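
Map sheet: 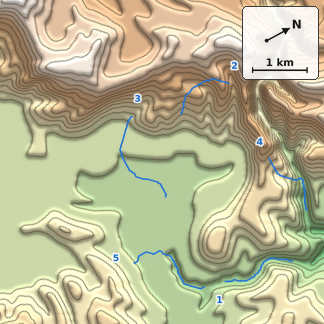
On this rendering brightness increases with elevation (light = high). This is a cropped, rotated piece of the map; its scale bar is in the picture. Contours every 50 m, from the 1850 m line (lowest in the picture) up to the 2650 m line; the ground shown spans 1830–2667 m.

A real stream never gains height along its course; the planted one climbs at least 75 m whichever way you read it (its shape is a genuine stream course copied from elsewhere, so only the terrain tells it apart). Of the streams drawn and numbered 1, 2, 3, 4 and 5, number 2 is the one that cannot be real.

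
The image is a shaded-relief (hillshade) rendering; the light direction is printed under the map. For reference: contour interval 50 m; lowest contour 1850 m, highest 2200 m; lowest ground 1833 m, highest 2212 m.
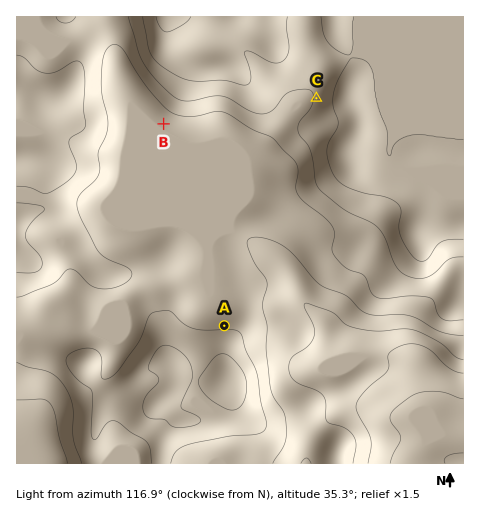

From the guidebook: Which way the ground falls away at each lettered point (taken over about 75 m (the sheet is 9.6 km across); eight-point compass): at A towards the N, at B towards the SW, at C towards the W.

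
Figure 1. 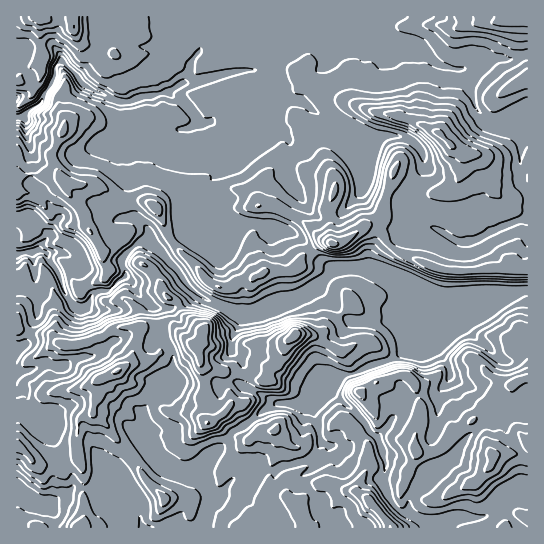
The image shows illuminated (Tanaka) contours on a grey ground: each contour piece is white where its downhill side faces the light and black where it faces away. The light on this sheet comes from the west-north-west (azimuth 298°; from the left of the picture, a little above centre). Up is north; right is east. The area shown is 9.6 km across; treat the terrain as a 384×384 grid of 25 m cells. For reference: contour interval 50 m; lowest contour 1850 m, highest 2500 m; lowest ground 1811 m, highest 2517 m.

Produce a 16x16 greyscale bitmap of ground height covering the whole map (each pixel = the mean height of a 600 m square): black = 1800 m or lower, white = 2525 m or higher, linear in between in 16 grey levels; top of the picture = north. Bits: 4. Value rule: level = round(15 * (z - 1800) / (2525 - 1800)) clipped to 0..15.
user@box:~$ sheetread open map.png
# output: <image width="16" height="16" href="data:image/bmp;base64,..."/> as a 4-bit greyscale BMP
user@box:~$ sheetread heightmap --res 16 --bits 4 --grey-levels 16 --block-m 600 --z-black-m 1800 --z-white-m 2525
<image width="16" height="16" href="data:image/bmp;base64,Qk32AAAAAAAAAHYAAAAoAAAAEAAAABAAAAABAAQAAAAAAIAAAAATCwAAEwsAABAAAAAAAAAAAAAAABEREQAiIiIAMzMzAERERABVVVUAZmZmAHd3dwCIiIgAmZmZAKqqqgC7u7sAzMzMAN3d3QDu7u4A////AGeImIqqvLu7iIiYiaq7vNuZmYmaqarL3Ym5m8qYq7vMecubu5ebubxom627yZdnmlZpm4eYdmZoQ1aGiHZ2Z3cjZmdoiIiZmkV2ZVZ5qpiIeHZ1Z2h5mpl3ZVVVZ2iLuEdlREVVaKuHNURERVZ3h3hTVVRFVVVVZ3dmVVVVVVeJ"/>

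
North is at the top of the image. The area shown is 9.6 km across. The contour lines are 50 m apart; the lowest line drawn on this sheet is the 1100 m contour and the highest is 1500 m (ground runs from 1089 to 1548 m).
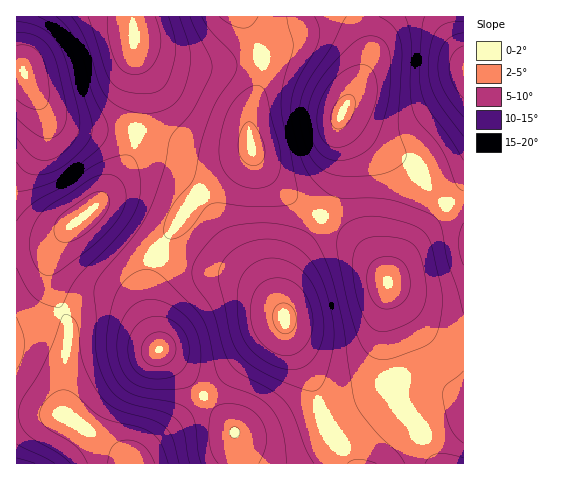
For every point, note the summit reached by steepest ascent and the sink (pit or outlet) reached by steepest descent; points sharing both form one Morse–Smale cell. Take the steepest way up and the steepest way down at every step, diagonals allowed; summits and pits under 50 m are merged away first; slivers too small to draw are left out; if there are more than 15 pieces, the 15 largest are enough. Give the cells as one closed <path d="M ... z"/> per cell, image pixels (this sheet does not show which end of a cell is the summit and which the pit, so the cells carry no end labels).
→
<path d="M322 217l-26 34-8 15-5 15-1 21 7 35 23 45 12 41 29 41 84 0-16-33-19-24-3-8-14-67 0-23 3-22-1-8-27-35z"/><path d="M363 16l-119 1 17 40 0 21-12 39 0 19 4 16 8 15 19 22 41 28 12-22 6-20 0-56 21-38 7-19 1-16z"/><path d="M341 115l-3 9 1 51-6 20-11 21 40 30 22 27 8 18 36 43 14 10 21 3 1-129-34-30-10-17-8-8-24-11-16-9-26-21z"/><path d="M463 16l-99 0 0 9 4 21-1 16-7 19-18 32 4 9 26 21 16 9 24 11 8 8 10 17 33 30z"/><path d="M243 16l-110 1 1 31 7 30-3 52 65 20 18 1 31-4-3-30 12-39 0-21-7-19z"/><path d="M104 298l-20 3-21 10 5 15-4 45 0 41 4 5 48 32 14 15 4 0 12-16 26-21 32-31-46-47-14-22-15-18-14-8z"/><path d="M252 149l-13 15-36 27-13 13-29 42-4 9 30 11 50 10 22 13 25 26-2-25 6-24 32-50-40-27-19-22z"/><path d="M132 16l-116 1 0 53 8 3 10 19 20 27 14 7 17 3 52 1 4-26 0-26-7-30z"/><path d="M22 71l-6 0 0 173 22 1 10-3 11-6 28-22 14-14 26-36 7-17 2-16-6-2-45 0-24-6-7-4-14-16z"/><path d="M157 254l-7 17-2 23 10 55 46 46 47-44 26-21 7-8 2-4-9-12-18-17-22-13-50-10z"/><path d="M285 320l-81 76 30 35 3 33 114 0-27-41-9-35-24-45z"/><path d="M139 130l-3 1-2 16-7 17-21 30-14 15 7 3 45 35 13 7 33-50 13-13 36-27 12-11 1-5-31 3-18-1z"/><path d="M389 284l-4 25 0 23 15 71 21 28 17 33 25 0 1-116-22-4-14-10-29-34z"/><path d="M95 210l-5 1-20 15-16 23-4 14 0 18 4 14 8 15 19-8 15-4 15 2 13 5 12 11 22 31-10-53 2-23 6-16z"/><path d="M62 311l-46 21 1 82 49 2-2-4 0-41 4-45z"/>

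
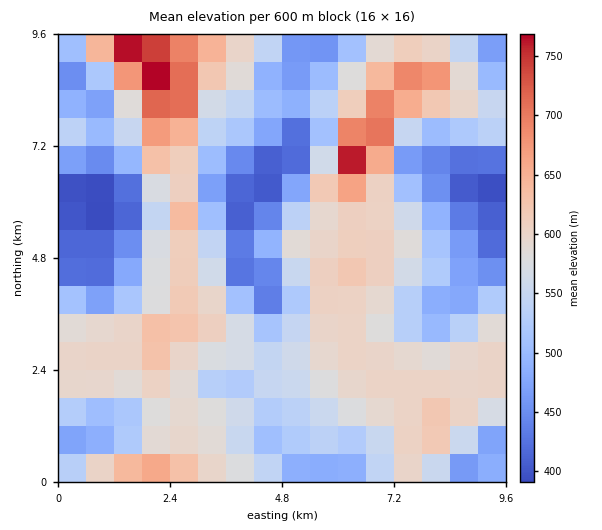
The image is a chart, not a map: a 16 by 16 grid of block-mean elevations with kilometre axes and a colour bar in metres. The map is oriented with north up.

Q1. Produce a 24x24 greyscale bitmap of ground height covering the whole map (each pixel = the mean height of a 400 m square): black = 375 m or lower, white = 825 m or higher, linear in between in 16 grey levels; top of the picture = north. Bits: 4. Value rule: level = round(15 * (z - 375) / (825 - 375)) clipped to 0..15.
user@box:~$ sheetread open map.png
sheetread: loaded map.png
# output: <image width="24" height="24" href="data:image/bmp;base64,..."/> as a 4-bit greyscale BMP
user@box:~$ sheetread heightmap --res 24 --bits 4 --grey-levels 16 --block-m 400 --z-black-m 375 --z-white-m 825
<image width="24" height="24" href="data:image/bmp;base64,Qk2WAQAAAAAAAHYAAAAoAAAAGAAAABgAAAABAAQAAAAAACABAAATCwAAEwsAABAAAAAAAAAAAAAAABEREQAiIiIAMzMzAERERABVVVUAZmZmAHd3dwCIiIgAmZmZAKqqqgC7u7sAzMzMAN3d3QDu7u4A////AFeaqph3dUM0R3dTNEVWeId2VVRVRnh0MzM0Z3d2VFVlVniHU0REZ3d2ZFZmd3iIdndmeHdmZmZnd4iIh3iHiHZVVmZ3iIh3eHeHiIdmZWd4iHd3eHiHiYh3ZmeIh3Zmd3d3iZiHVFeIdlQ0Z1VFZ4h2MkeId1QzVTITV4hjEkeIiGVDNBEjV4hSE2eIiHVTMhEjV4hSJXeIiHZDIRERN4hCJGd4iHZDIRERN5cxEleIiHUyERERN5UhETaJh1QhERESWYUyERWct0MhEUQ0apZDIRN82DIiImVFe6ZVQxJq2mQ0VVRGjLdWVDNou4dndkJHndhmRERnm6qIdTJZzcmHUzNXiryoZDSL3bqYZDJFeJmXU0e93LqIdTI0V4h2Qw=="/>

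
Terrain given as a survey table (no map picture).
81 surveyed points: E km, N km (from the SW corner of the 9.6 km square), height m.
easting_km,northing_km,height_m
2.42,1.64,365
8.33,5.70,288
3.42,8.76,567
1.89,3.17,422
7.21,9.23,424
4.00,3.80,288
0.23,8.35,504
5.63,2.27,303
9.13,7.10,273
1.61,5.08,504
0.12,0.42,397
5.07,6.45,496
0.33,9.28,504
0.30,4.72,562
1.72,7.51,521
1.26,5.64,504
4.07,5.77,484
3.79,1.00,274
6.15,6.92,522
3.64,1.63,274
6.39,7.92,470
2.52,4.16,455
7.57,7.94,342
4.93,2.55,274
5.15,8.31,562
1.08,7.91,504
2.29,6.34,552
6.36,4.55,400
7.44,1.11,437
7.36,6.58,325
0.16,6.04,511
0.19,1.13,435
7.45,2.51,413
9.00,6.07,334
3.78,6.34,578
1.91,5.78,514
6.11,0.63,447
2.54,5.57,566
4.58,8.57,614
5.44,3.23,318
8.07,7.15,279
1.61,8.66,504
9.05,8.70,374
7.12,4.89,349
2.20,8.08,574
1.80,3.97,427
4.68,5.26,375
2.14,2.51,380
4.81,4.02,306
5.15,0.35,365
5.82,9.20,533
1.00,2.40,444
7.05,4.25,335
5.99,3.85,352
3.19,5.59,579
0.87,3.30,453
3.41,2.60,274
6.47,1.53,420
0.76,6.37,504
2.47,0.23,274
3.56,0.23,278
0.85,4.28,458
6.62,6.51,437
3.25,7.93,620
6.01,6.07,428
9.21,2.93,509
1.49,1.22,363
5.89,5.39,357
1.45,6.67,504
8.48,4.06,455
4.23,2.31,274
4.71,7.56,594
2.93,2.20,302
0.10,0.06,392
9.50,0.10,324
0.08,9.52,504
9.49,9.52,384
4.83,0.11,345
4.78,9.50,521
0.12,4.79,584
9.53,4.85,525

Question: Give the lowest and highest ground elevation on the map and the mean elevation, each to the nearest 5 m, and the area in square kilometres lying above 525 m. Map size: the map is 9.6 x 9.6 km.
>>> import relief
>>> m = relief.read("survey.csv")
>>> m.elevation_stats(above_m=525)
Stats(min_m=270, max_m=625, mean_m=425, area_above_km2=16.1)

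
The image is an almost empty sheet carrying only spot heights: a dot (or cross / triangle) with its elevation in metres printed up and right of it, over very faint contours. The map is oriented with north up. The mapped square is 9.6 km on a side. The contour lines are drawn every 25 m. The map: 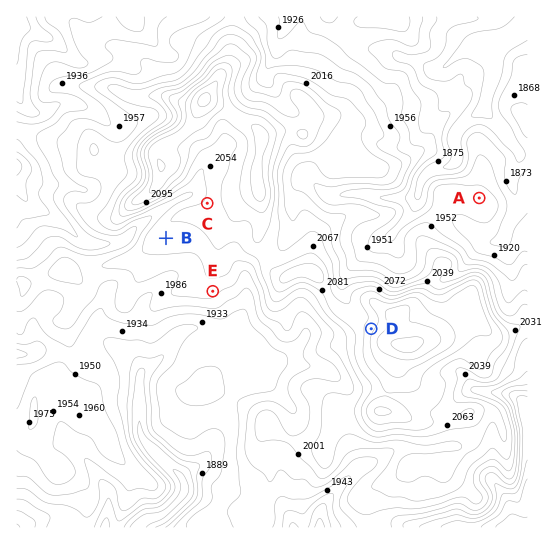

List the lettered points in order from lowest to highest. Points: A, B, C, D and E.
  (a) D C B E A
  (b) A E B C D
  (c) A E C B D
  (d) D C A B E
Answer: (b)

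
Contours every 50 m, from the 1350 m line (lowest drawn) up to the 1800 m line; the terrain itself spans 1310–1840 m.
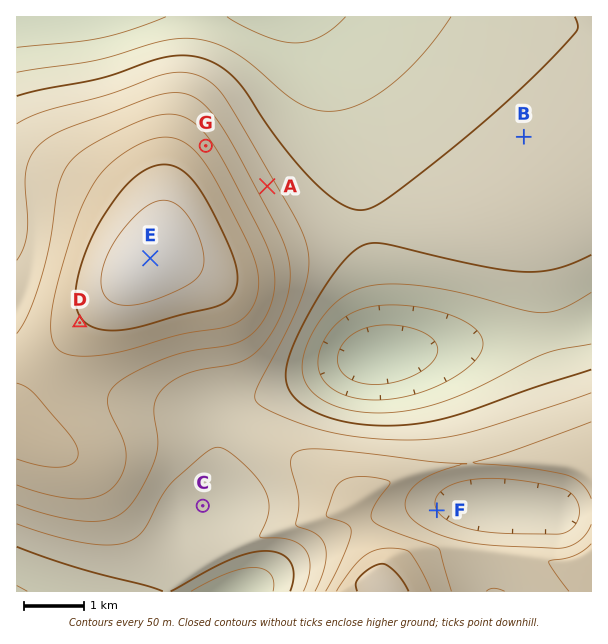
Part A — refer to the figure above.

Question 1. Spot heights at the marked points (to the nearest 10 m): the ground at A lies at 1570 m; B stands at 1520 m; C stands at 1510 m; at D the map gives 1740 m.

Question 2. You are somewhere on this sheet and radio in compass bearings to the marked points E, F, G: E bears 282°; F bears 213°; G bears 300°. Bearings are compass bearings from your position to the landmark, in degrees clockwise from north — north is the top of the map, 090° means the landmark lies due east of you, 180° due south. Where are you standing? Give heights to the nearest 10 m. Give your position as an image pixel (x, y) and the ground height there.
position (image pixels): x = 546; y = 342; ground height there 1440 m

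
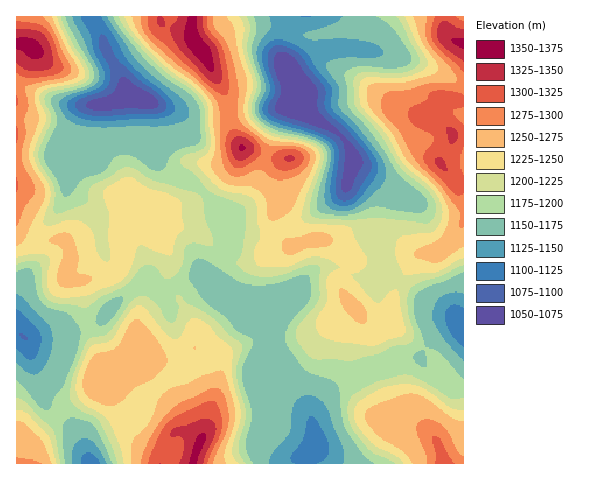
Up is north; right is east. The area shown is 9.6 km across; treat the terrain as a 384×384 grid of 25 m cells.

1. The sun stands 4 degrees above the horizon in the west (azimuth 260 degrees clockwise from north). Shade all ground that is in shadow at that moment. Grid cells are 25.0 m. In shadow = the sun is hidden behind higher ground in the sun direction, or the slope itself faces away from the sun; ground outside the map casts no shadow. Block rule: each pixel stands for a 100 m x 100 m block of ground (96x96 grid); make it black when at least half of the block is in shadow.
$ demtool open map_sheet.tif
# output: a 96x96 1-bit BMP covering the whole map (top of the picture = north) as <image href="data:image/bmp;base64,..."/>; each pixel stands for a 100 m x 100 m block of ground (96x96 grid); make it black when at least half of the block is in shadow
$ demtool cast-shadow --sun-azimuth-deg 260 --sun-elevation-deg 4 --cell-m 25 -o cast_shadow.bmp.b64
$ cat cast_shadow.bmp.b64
<image width="96" height="96" href="data:image/bmp;base64,Qk2+BAAAAAAAAD4AAAAoAAAAYAAAAGAAAAABAAEAAAAAAIAEAAATCwAAEwsAAAIAAAAAAAAA////AAAAAAAH/wAAAf/4AAAAAA8D/8AAAf//wAAAAA8H/+AAAf///AAAAA8H/+AAAP///4AAAA8H/+AAAP///8AAAB8H/8AAAH////AAAB8P/4AAAH////AAAB8f/4AAAH////AAAD4//wAAAD////AAADw//AAAAD////AAABg/8AAAAD////AAAB5/gAAAAB////AAAD9/AAAAAB///+AAAH9+AAAAAB///8AAAP9+AAAAAB///4AAAf98AAAAAA///wAAA//4AAAAAA///gAAA/zwAAAAAA///AAAB/HgAAAAAA//8AAAB8PAAAAAAA//4AAAAwfgAAAAAAf/wAAAAAfgAAAAAAf/wAAAAA/wAAAAAAf/gAAAAB/wAAAAAAf/AAAAAB/gAAAAAAf/AAAAAB/gAAAAgAf/AAAAAB+AAAABwA/+AAAAD58AAAADwB/+AAAAD/8AAAAH4H/4AAAAH/8AAAAP4H/4AAAAH/8AAAAP4P/4AAAAP/8AAEAfwf/wAAAMP/8AAOAfwf+AAAAcP/8AAPAfgf4AAAAcP/8AAHAeA/gAAAA8P/8AACAAA+AAAAB8P/4AAAAAB8AAAAD8P/gAAAAAB8AAAAH8H/AAAAOADwAAAAH4BwAAAAHgHgAAAAAAAAAAAAHwHgAAAAAAAAAAAAH4PwAAAAAAAAwAAAH4PwAAAAAAAA4AAADwPwAAAAAAAAQAAADwPwAAAAAgAAAAAADgPgAAAABwAAAAAADAPAAAAADwAAAAAADAOAAAAAHwAAAAAADAABAAAAHgAABgAADAADAAAAHgAAB8AAAAADAAAACAAAB/AAAAAAAAAAAAAAA/gAAAAAAAD4AAAAAfwAAAAAAAD/gAAAAP8AAAAEAAH/8AAAAP+AAAAMAAD/+AAAAP/AAAAAAAD//AAAAP/AAAAAAAD//gAACP/gAAAAAAB//wAAD//gAAIAAAB//wAAH//wA+AAAAB//4AAH//4B/AAAAB//8AAP//8B/AAAAB//8AAf//+B+AAAAD//8AAf//+A4AAAgD//+AAf//8AAAAB4D//+AAP//8AAAAB8H//+AAP//8AAAAB/H//+AAP//4AAAAB////+AAP//4AAAAB////8AAH//8AAAAD////4AAH///AAAAD////gAAP///wAAAH////gAAP///8AAAH///+AAAd////gAAH///8AAAd////8AAP///wAAAB////+AAP///AAAAD////+AAP///AAAAD////8AAP///AAAAD////4AAf///AAAAE////4AAf///AAAAAAA//wAA////AAAAAAB//gAB///+AAAAAAP//AAB///+AGAAAAf//gAD///+AAAAAA///gAD///+AAAAAB///gAD////gAAAAD///gAH////wAAAAD///gAH////4AAAAH///AAP////8AAAAH///AAP////4AAAAH//+AAf////wAAAAP//+AA/////wAAAAP//8AA/////wAAAYH//4AA/////gAAAcH//wAA/////gAAA8="/>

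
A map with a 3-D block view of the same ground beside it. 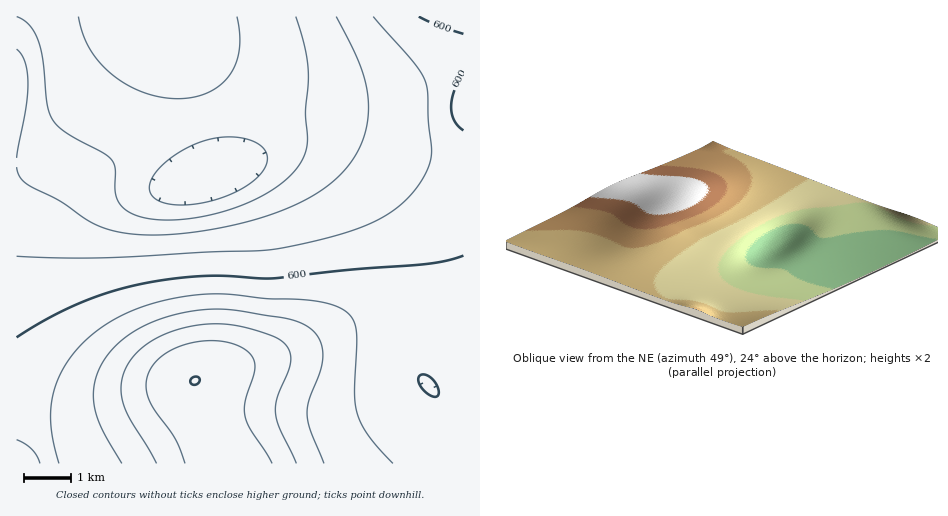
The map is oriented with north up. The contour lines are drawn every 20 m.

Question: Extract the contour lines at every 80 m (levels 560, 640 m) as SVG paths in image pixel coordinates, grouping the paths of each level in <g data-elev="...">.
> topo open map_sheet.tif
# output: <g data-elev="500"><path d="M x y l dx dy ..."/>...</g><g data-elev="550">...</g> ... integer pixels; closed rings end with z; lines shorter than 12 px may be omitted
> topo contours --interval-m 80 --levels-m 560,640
<g data-elev="560"><path d="M17 158l9-49 2-25-3-22-4-8-4-5"/><path d="M336 17l19 37 9 24 4 25-2 24-8 24-14 20-21 18-25 15-40 15-45 10-46 6-39-1-21-5-19-8-28-20-34-18-6-7-3-9"/></g><g data-elev="640"><path d="M324 463l-13-32-4-17 2-14 10-26 3-12 0-14-4-12-11-10-15-6-54-9-21-2-35 4-34 11-14 7-12 9-11 10-7 11-6 10-3 12-2 12 1 11 8 24 20 33"/></g>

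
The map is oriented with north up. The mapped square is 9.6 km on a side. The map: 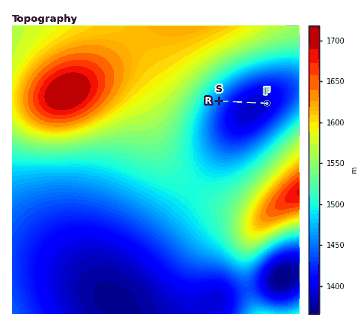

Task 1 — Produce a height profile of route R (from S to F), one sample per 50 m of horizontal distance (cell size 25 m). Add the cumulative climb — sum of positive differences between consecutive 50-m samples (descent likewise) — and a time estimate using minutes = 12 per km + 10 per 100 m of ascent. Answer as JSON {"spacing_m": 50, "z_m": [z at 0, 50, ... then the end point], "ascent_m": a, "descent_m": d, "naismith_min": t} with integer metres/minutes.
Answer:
{"spacing_m": 50, "z_m": [1448, 1444, 1440, 1436, 1432, 1428, 1424, 1421, 1417, 1414, 1411, 1408, 1405, 1403, 1400, 1398, 1396, 1395, 1393, 1392, 1391, 1390, 1389, 1389, 1389, 1389, 1389, 1389, 1390, 1391, 1392, 1393, 1395, 1395], "ascent_m": 6, "descent_m": 60, "naismith_min": 20}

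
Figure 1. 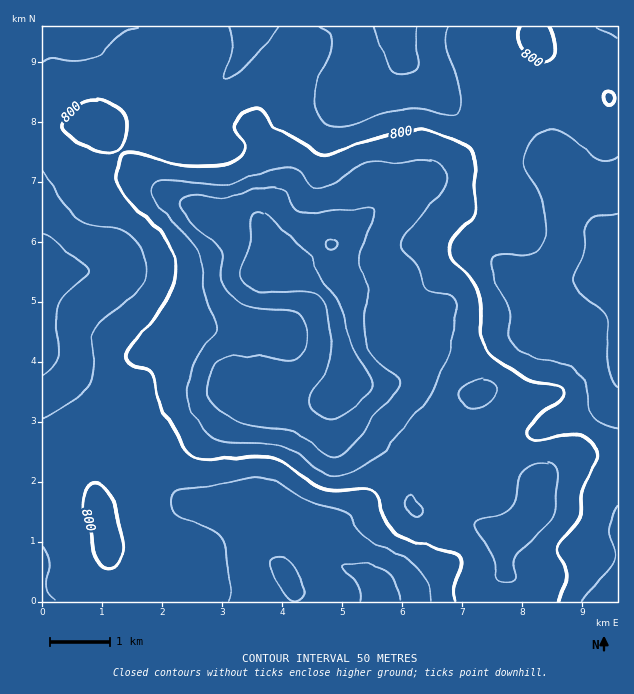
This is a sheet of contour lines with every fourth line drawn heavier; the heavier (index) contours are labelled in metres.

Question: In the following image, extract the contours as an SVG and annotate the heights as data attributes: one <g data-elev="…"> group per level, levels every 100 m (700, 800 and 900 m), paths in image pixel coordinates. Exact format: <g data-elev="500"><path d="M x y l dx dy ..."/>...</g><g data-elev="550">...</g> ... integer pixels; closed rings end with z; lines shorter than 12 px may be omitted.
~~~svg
<g data-elev="700"><path d="M360 601l0-7-2-8-5-8-9-10-1-3 1-1 24 0 9 2 8 4 10 12 5 19"/><path d="M617 387l-6-9-4-15-1-17 2-22-1-8-4-6-17-11-11-13-2-6 1-6 10-21 1-24 3-7 7-5 22-3"/><path d="M43 234l9 5 18 16 15 10 4 6-4 6-19 17-7 10-3 12 2 32 0 10-5 9-10 9"/><path d="M417 27l-1 10 2 23 0 7-5 5-12 2-7-2-5-6-15-39"/></g><g data-elev="800"><path d="M558 601l8-19 1-9-2-8-7-10-1-8 4-7 14-15 5-8 2-7 1-21 13-26 1-12-2-6-5-4-12-6-12 0-27 4-10-2-1-5 5-9 10-11 19-13 2-5-1-4-3-4-5-2-20-2-9-3-33-22-8-9-4-15-1-27-4-17-7-13-17-17-3-7 1-8 5-9 17-15 5-7-2-51-1-8-4-6-7-4-26-11-18-3-43 8-44 15-9 2-7-3-38-22-6-6-9-13-7-3-12 5-9 10 0 7 9 12 1 6-5 9-11 6-15 3-30-1-19-3-28-9-7-1-6 2-4 5-3 12 0 9 2 7 15 20 31 30 7 15 3 16-2 15-7 17-14 22-22 24-3 7 0 6 4 7 16 4 6 5 8 30 25 46 8 6 11 3 51-3 15 1 15 5 25 19 12 6 14 2 28-1 8 2 5 7 7 24 9 10 22 11 36 9 7 6 2 7-7 23 1 13"/><path d="M106 568l8-1 6-6 3-9-1-12-6-29-5-13-8-12-5-3-4 0-5 3-4 6 0 15 5 22 5 27 5 8z"/><path d="M99 151l14 0 8-3 5-13 1-14-5-9-10-7-12-4-12 0-8 3-6 5-10 12-2 6 4 6 12 9 11 6z"/><path d="M608 103l4 0 3-4-1-5-4-4-5 2-2 4 1 4z"/><path d="M520 27l-2 10 4 11 10 10 4 3 6 1 9-3 4-7-1-12-5-13"/></g><g data-elev="900"><path d="M331 457l5 0 5-2 12-10 10-12 12-19 19-20 5-9 0-4-2-5-17-12-8-9-5-10-3-12 0-20 6-24-10-19-1-9 3-13 13-32 0-6-4-2-6-1-63 6-8-5-10-17-4-3-6-1-17 2-30 9-31-2-12 2-4 3 0 3 4 10 11 12 21 18 5 6 1 6 0 23 3 9 5 8 9 7 11 4 34 3 11 2 8 7 4 12 0 11-2 8-4 6-6 3-8 1-22-3-26-1-12 1-8 4-7 8-4 10-1 11 3 9 8 9 20 14 12 4 31 3 12 3 12 7 18 15z"/></g>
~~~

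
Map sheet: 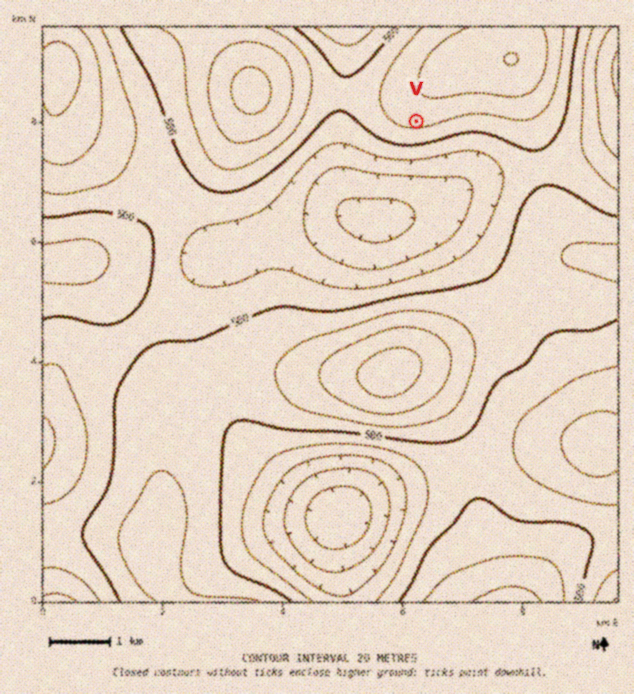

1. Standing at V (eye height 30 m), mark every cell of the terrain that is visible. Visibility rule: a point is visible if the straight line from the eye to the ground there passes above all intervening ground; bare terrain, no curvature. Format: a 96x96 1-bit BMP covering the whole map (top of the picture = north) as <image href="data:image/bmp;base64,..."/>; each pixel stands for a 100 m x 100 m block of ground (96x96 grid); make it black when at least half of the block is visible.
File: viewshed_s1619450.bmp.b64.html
<image width="96" height="96" href="data:image/bmp;base64,Qk2+BAAAAAAAAD4AAAAoAAAAYAAAAGAAAAABAAEAAAAAAIAEAAATCwAAEwsAAAIAAAAAAAAA////AAAAAAAAAAP8AAAAAAH/+AAAAAf4AAAAAAH//AAAAA/4AAAAAAD//AAAAA/wAAAAAAD//gAAAB/wAAAAAAB//gAAAB/wAAAAAAA//wAAAB/wAAAAAAA//wAAAD/wAAAAAAAf/4AAAD/wAAAAAAAf/8AAAH/wAAAAAAAP/+AAAP/wAAAAAAAP//8AAf/wAAAAAAAH//8AA//wAAAAAAAH//8AB//4AAAAAAAD//8AB//4AAAAAAAD//8AA//4AAAAAAAB//8AAf/4AAAAAAAA//8AAP/4AAAAAAAAf/8AAH/4AAAAAAAAP/8AAH/4AAAAAAAAAAEAAH/4AAAAAAAAAAAAAH/wAAAAAAAAAAAAAH/wAAAAAAAAAAAAAP/wAAAAAAAAAAAAAP/wAAAAAAAAAAAAAP/wAAAAAAAAAAAAAf/wAAAAAAAAAAAAAf/wAAAAAAAAAAAAAf/gAAAAAAAAAAAAAf/gAAAAAAAAAAAAAf/gAAAAAAAAAAAAAf/gAAAAAAAAAAAAAf/gAAAAAAAAAAAAAf/wAAAAAAAAAAAAA//wAAAAAAAAAAAAA//wAAAAAAAAAAAAD//4AAAAAAAAAAAAH//4AAAAAAAAAAAAP//8D///4AAAAAAAH////////wAAAAAAD/////////AAAAAAB/////////4HgAAAB///////////wAAAB///////////wAAAD///////////wAAAD///////////wAAAH///////////4AAAH///////////4AAAP///////////4AAAP///////////8AAAf///////////8AAA////////////+AAA/////////////AAD/////////////hwH//////////////8///////////////////////////////////////////////////////////////////////////////////////////////////////////////////////////////////////////////////////////////////////////////8AACAP//////////8AAAAD//////////8AAAAD//////////8AAAAB//////////8AAAAB//////////8AAAAB//////////AAAAAB/////////+AAAAAA/////////4AAAAAA/////////gAAAAAA////////+AAAAAAAf///////8AAAAAAAf///////8AAAAAAAP///////4AAAAAAAP///////4AAAAAAAH///////wAAAAAAAH///////wAAAAAAAH///////wAAAAAAAH///////gAAAAAAAH///////gAAAAAAAH///////gAAAAAAAH///////AAAAAAAAH//8f///AAAAAAAAD//4H//+AAAAAAAAD//wB//+AAAAAAAAD//gAP/8AAAAAAAAB//gAAD4AAAAAAAAB//AAAAAAAAAAAAAB//AAAAAAAAAAAAAA/+AAAAAAAAAAAAAA/+AAAAAAAA="/>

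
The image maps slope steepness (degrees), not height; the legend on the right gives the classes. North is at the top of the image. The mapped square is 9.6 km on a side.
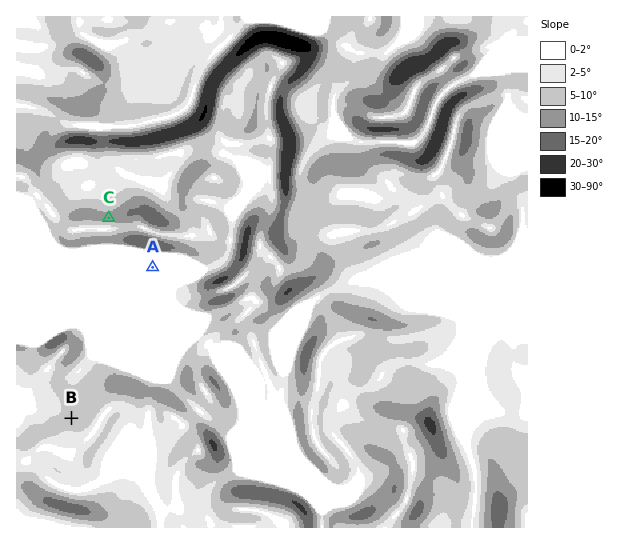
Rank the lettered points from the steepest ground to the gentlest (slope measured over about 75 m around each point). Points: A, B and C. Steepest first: C B A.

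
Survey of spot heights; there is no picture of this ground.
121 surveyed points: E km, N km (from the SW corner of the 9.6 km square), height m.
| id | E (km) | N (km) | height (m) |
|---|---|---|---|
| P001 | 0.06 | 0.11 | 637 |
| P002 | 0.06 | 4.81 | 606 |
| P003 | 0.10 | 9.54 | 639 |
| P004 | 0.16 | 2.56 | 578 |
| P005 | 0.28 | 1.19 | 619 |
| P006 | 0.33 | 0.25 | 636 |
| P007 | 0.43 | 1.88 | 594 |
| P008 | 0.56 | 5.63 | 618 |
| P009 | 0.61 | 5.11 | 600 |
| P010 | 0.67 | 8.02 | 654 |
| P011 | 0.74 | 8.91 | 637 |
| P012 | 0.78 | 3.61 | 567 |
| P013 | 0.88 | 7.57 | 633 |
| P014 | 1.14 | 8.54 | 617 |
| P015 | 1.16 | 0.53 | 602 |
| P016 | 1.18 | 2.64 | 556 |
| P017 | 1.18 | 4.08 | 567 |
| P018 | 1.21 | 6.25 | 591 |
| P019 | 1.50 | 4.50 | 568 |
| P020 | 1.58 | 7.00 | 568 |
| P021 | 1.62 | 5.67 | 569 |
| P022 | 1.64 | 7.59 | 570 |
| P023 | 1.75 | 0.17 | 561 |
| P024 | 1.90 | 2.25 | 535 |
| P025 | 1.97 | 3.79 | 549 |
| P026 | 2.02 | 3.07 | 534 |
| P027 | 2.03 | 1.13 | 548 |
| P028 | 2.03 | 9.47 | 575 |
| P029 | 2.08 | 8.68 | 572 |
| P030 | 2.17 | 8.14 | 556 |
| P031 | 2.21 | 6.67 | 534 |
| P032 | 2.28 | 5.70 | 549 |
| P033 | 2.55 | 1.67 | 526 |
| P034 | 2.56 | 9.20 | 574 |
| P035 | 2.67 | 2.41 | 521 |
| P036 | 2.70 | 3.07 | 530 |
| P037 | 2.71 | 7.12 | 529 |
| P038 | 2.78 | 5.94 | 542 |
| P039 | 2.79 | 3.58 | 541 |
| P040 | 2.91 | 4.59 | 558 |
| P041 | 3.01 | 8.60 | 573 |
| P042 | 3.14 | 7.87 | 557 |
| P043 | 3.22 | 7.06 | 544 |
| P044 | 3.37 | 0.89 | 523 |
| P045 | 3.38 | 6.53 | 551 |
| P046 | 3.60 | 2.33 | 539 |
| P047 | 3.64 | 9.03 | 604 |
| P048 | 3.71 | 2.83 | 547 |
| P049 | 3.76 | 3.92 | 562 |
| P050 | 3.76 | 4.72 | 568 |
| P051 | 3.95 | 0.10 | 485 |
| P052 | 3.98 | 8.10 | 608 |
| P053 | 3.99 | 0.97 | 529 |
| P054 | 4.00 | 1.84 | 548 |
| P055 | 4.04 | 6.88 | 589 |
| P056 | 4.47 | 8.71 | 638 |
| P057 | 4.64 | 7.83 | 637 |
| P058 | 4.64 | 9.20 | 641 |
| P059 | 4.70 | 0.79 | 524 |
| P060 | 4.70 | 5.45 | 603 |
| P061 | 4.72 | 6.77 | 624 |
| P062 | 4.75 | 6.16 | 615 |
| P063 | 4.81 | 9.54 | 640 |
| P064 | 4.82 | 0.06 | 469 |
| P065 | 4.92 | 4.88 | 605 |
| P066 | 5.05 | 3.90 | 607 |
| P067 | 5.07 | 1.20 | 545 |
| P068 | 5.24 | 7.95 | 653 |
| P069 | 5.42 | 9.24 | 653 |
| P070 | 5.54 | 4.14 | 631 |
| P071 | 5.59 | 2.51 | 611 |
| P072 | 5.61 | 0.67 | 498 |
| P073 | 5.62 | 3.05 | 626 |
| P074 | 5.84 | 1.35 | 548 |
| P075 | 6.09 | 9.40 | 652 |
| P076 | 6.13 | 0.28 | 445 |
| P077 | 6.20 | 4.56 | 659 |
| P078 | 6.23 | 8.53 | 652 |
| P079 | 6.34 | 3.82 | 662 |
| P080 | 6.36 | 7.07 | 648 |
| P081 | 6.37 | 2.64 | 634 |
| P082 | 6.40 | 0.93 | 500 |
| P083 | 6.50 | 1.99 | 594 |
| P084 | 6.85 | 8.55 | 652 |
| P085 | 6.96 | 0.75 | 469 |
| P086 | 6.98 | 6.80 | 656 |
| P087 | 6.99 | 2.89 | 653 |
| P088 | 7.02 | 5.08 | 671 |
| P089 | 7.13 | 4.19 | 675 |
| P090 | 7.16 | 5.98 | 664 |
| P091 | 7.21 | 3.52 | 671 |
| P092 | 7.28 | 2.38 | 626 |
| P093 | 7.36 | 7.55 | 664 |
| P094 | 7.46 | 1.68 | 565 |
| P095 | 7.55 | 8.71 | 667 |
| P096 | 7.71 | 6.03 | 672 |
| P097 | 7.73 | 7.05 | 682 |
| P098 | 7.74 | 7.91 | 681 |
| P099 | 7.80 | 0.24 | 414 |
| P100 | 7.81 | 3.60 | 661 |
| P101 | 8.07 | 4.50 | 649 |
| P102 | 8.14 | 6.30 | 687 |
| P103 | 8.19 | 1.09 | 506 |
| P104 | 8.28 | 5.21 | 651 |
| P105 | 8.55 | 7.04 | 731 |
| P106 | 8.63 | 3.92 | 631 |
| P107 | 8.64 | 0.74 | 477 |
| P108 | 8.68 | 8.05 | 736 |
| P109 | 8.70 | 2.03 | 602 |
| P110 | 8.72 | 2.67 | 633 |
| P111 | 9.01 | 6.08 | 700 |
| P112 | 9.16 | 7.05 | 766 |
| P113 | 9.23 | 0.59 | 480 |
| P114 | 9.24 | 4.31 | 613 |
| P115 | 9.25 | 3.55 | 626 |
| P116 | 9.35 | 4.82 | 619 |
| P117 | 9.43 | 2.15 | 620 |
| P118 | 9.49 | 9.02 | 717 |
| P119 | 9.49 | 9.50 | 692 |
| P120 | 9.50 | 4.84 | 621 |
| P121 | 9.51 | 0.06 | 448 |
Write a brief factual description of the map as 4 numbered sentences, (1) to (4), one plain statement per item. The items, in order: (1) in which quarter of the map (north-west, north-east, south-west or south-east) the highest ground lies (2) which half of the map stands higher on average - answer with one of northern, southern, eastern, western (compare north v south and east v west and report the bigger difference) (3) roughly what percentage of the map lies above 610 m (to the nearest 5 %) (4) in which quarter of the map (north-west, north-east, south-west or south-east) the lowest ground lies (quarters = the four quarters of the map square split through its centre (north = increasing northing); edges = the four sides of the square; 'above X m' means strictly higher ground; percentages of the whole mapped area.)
(1) The highest ground is in the north-east quarter.
(2) On average the northern half of the map is the higher ground.
(3) Ground above 610 m makes up about 45 % of the sheet.
(4) The lowest ground is in the south-east quarter.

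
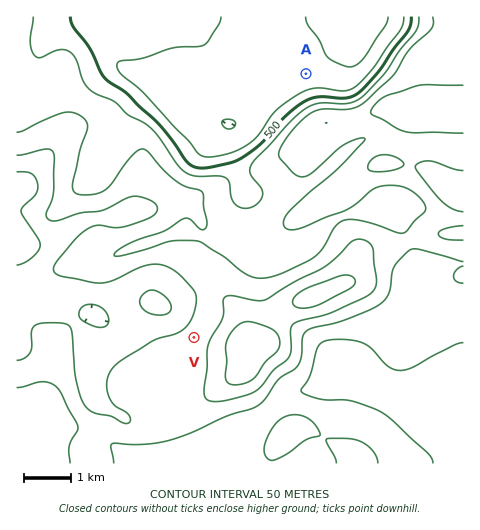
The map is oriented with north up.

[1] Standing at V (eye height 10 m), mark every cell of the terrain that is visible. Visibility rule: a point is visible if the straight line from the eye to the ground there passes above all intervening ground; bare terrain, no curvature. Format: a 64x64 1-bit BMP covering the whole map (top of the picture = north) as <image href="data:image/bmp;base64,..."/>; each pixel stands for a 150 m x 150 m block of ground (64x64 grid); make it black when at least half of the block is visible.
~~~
<image width="64" height="64" href="data:image/bmp;base64,Qk0+AgAAAAAAAD4AAAAoAAAAQAAAAEAAAAABAAEAAAAAAAACAAATCwAAEwsAAAIAAAAAAAAA////AAAAAAAAAAAAAAAAAAAAAAAAAAAAAAAAAAAAAAAAAAAAAAAAAAAAAAAAAAAAAAB4AAAAAAAAAf4AAAAAAAAD/wAAAAAAAA//gAAAAAAAH//AAAAAAAAf/+AAAAAAAB//+AAAAAAAH//8AAAAAAAf//4AAAAAAB///gAAAAAAH//8AAAAAAAf//4AAAAAAAB//wAAAAAAAD//AAAAAAAAB/8AAAAAAAAH/wAAAAAAAAH+AAAAAAAAAD4AAAAAAAAAPAAAAAAAAAAAAAAAAAAAAAAAAAAAAAAAAAAAAAAAAAAAAAAAAAAAAAAAAAAAAAAAAAAAAAAAAAAAAAAAAAAAAAAAAAAAAAAAAAAAAAAAAAAAAAAAAAAAAAAAAAAAAAAAAAAAAAAAAAAAAAAAAAAAAAAAAAAAAAAAAAAAAAAAAAAAAAAAAAAAAAAAAAAAAAAAAAAAAAAAAAAAAAAAAAAAAAAAAAAAAAAAAAAAAAAAAAAAAAAAAAAAAAAAAAAAAAAAAAAAAAAAAAAAAAAAAAAAAAAAAAAAAAAAAAAAAAAAAAAAAAAAAAAAAAAAAAAAAAAAAAAAAAAAAAAAAAAAAAAAAAAAAAAAAAAAAAAAAAAAAAAAAAAAAAAAAAAAAAAAAAAAAAAAAAAAAAAAAAAAAAAAAAAAAAAAAAAAAAAAAAAAAAAAAAAAAA=="/>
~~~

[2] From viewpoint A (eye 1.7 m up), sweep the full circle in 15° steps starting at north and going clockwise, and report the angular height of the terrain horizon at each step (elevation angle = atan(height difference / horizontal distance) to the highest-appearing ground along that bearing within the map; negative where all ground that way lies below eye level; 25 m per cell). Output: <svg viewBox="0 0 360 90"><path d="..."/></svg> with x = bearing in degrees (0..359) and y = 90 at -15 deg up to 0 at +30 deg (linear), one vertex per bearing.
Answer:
<svg viewBox="0 0 360 90"><path d="M0 61l15 1 15 0 15-1 15-3 15-7 15-2 15-4 15-2 15-3 15-4 15-2 15 3 15 7 15 9 15 1 15 0 15 1 15 2 15 1 15 0 15 1 15 0 15 2"/></svg>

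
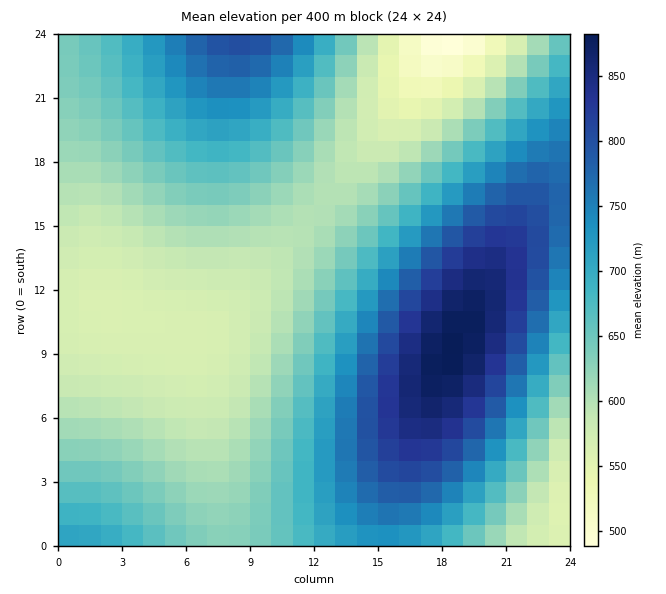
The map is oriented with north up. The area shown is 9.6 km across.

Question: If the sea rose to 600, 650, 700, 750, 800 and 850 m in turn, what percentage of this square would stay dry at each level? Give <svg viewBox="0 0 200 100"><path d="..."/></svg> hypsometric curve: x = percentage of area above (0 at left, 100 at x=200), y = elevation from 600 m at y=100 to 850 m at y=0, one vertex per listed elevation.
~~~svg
<svg viewBox="0 0 200 100"><path d="M146 100l-48-20-30-20-24-20-21-20-15-20"/></svg>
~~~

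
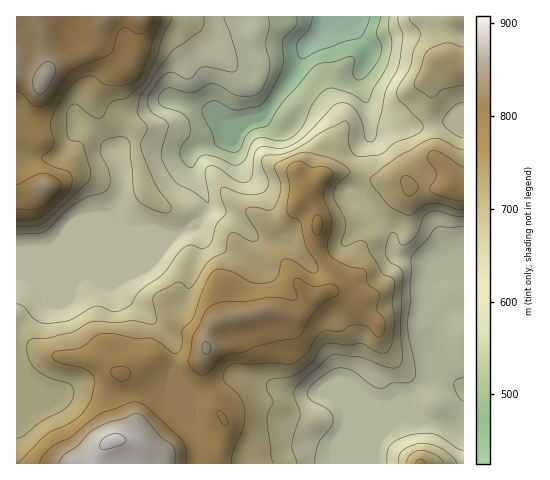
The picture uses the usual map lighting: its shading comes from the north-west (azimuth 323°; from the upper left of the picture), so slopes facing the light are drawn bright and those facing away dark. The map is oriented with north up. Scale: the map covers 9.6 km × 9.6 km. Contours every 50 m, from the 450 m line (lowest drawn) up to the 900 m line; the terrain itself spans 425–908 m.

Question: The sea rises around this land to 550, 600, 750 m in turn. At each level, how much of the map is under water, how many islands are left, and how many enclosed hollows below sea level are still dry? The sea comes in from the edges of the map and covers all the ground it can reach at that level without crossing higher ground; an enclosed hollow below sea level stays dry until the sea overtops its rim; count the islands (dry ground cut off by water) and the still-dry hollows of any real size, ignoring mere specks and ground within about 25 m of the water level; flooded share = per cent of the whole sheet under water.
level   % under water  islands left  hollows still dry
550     8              0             0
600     22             0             0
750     73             0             0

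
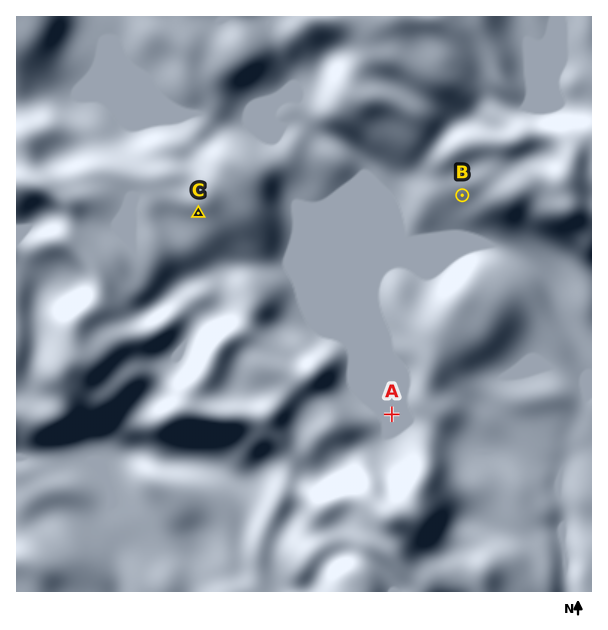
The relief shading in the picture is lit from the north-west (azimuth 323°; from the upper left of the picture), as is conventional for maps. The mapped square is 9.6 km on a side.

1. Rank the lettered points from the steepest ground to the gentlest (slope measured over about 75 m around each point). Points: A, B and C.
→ B C A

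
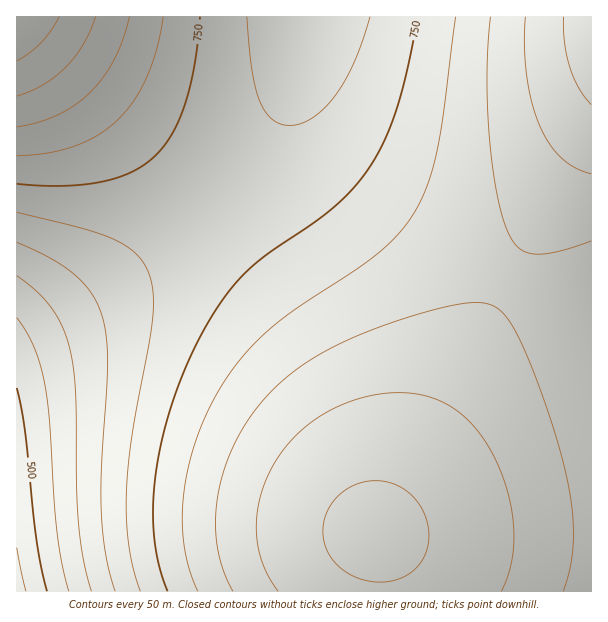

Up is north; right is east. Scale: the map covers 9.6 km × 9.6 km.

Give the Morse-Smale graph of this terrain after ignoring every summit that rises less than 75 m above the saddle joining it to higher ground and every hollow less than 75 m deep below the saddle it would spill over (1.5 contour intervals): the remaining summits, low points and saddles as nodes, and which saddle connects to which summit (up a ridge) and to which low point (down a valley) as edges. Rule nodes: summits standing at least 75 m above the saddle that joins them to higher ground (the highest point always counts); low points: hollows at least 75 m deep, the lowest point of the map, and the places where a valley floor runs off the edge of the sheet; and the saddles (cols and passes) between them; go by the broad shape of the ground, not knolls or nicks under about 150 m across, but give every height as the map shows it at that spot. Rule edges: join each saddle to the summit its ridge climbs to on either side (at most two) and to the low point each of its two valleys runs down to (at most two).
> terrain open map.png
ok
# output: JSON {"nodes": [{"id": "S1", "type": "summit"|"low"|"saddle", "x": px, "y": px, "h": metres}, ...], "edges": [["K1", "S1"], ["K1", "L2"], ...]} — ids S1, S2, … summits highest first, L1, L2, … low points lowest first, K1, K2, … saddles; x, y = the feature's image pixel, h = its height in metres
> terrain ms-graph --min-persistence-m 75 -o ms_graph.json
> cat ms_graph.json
{"nodes": [
{"id": "S1", "type": "summit", "x": 17, "y": 17, "h": 997},
{"id": "S2", "type": "summit", "x": 591, "y": 21, "h": 981},
{"id": "S3", "type": "summit", "x": 374, "y": 534, "h": 961},
{"id": "L1", "type": "low", "x": 17, "y": 591, "h": 428},
{"id": "K1", "type": "saddle", "x": 509, "y": 278, "h": 847},
{"id": "K2", "type": "saddle", "x": 206, "y": 207, "h": 723}],
"edges": [["K1", "S2"], ["K1", "S3"], ["K1", "L1"], ["K2", "S1"], ["K2", "S3"], ["K2", "L1"]]}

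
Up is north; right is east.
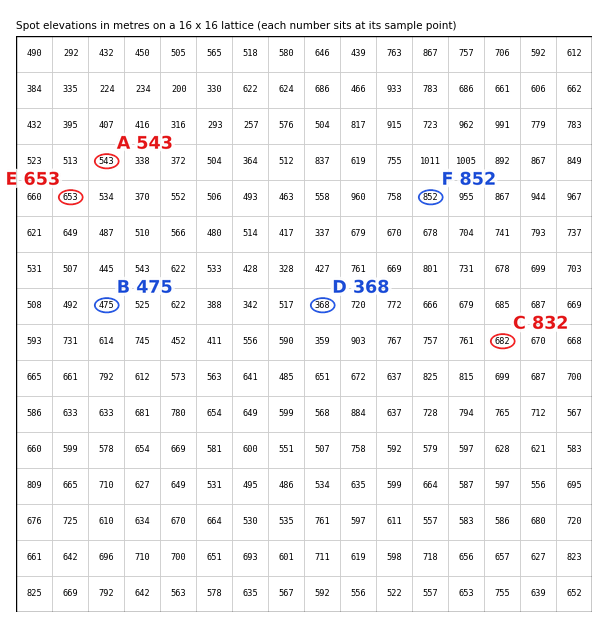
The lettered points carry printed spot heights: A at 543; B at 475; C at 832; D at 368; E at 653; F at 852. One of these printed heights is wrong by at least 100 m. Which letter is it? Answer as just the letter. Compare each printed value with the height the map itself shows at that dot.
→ C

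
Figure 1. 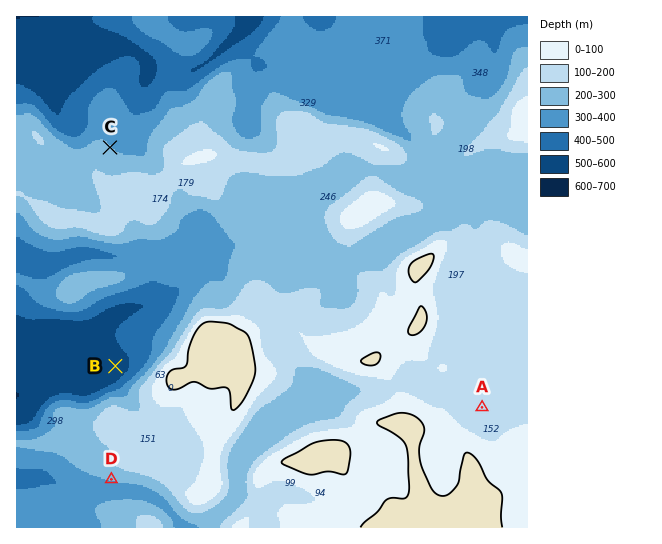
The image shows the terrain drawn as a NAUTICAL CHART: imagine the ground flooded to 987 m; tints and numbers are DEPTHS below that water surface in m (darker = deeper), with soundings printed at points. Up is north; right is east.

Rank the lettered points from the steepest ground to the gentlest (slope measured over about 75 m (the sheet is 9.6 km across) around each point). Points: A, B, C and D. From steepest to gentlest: D C B A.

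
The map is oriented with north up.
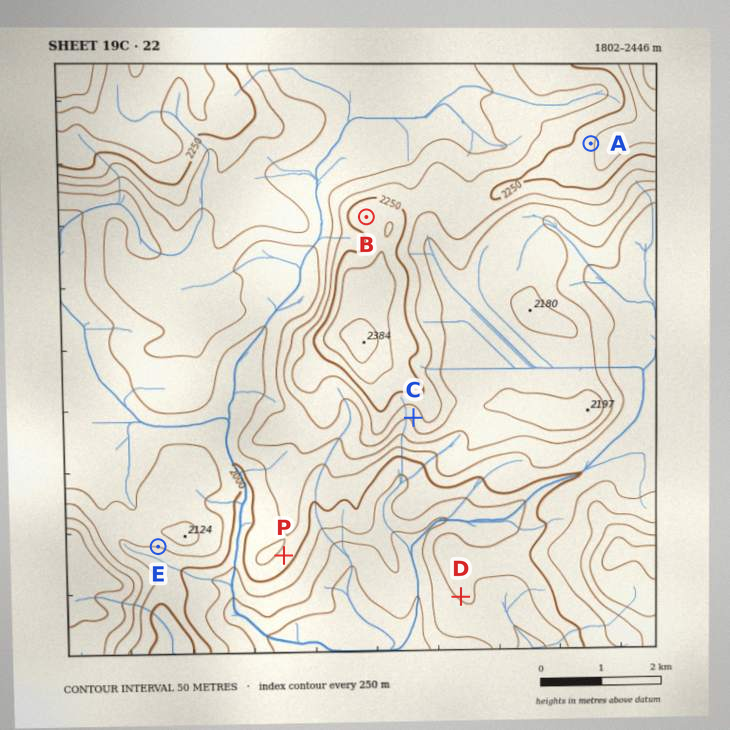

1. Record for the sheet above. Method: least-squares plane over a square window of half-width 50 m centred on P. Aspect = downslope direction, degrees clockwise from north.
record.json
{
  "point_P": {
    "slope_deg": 11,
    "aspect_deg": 134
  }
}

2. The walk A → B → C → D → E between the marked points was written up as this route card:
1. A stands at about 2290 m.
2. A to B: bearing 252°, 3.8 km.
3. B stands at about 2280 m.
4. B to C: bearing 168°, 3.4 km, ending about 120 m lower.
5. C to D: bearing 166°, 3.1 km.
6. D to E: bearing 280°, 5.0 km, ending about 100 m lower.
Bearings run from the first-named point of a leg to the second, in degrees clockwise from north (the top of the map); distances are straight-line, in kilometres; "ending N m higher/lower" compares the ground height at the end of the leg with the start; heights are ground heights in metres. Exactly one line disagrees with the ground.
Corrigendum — Line 6: it should read "ending about 100 m higher".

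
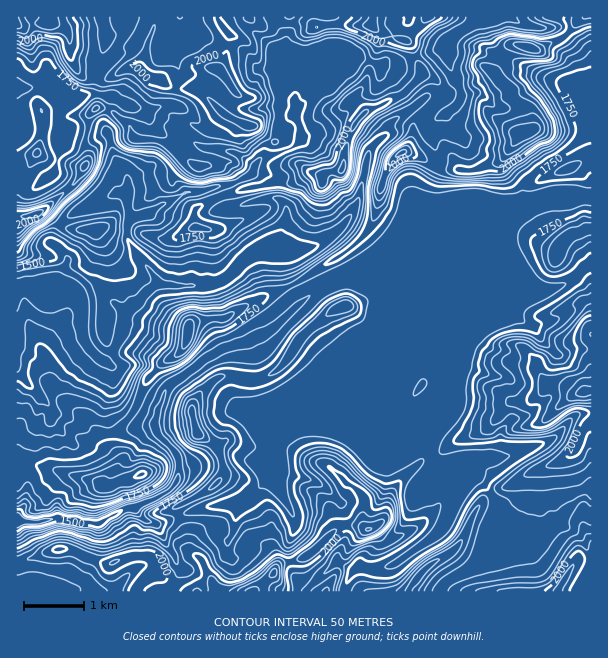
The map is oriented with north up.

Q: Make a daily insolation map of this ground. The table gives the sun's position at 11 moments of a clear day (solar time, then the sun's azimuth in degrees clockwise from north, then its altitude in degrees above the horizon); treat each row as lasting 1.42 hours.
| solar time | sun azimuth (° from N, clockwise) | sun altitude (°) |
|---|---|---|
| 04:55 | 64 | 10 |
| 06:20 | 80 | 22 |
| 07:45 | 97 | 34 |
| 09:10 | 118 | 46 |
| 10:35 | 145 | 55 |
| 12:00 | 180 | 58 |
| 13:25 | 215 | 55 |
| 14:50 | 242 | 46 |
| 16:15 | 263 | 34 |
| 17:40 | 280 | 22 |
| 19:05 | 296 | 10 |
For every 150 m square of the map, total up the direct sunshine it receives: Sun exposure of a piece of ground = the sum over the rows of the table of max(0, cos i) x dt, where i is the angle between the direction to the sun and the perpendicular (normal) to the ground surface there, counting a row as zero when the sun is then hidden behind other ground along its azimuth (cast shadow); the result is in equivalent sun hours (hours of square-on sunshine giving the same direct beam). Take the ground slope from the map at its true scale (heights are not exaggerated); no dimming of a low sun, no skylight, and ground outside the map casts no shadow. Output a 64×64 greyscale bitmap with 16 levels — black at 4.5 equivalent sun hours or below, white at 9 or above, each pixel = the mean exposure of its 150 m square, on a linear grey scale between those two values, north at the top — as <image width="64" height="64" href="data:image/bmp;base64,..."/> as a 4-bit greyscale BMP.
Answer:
<image width="64" height="64" href="data:image/bmp;base64,Qk12CAAAAAAAAHYAAAAoAAAAQAAAAEAAAAABAAQAAAAAAAAIAAATCwAAEwsAABAAAAAAAAAAAAAAABEREQAiIiIAMzMzAERERABVVVUAZmZmAHd3dwCIiIgAmZmZAKqqqgC7u7sAzMzMAN3d3QDu7u4A////AO7u7u7u7a3u7cvOyEW93b3Hu5ephnzt3KqqmImYeN7d/u7u7u7uuu7sqrx0ICnrvOtrtod0Jc3tyYmpmZhmnu3u7u7u7u7rzcm92mmnQ3q87sfLvdtiTN7uy7zMzKl87c7u7u7qne7uyN7ZqtymJa3d28zO7tcAju7tzd3dy4ndVpze2FQjaKhL3JjM7uyTE527rL3d3ZECzu3d3d7cp5s0MTMRI0VVVFu7q8yt7ckjSNu8qt3d2lA83d3u7u3JiyEAAAARV4lTmrvN7pvMylZ5vc3bvKzdt1nd3e7t3cq7UyAAA2QTYziru83curzJaaq7zKnLpI3bqN7d7u7u3dzKmpmqmoEAmt7amZq6vLeMusy6uYmXWd25vt3u7u7s3brcm7zLiYYACN3czMqah87czMzbWJmL3tp93e7u7+7NzO7d7dypiJQACNze7bl73tyc7tpmms7u7Zit7v7u7u7t7u7e7u27qpEAXO7u2r3cqL3uc1e93u7u2azv////7u7u7u283N3MuDV2zu3MzMu97tgzer7u7u7uuIzu7u7u7u7bl3e7eJq4W8q8mc3L3e7thFjNvO3d3u7bhp3u7u7tzKqqqYy0M1SO7dqs7tzcy6dFne7c3d3d3d3IVHvu7szMvMzMupdVJs3d7O7u7tlkM1ne7u7d3u7u7d2nVY3u3cvM3t26eHJcy73O3d3e25dnre7u7u3d7u3e3d2nWe7d3L3d3cy6ds3MyYms3e3dzM3u7u7u7dy83tzMuquGzt3czN3czex6zM2Yl6ze7u7e7u7u7u7t3cvN7crNy7aO3czN3cu73qmrzau6zd7u7u7u7u7u7u7u26zO3dvOu4rMu+7cuXeu2IqbvN3u7u7u7u7u7u7u7u7tvN7u7szbrMq93bmHZ43tiXe97u7u7t7u7u7u7u7u7u3c3dze7c3Nqu7biId4i+7GVK7u7u7u7d3u7u7u7e7u3N3cu7zu272t7dqYiZmI3ux1Se7u7u7u7d3u7u7u3u3dyom93czMq83dy6qqqoVdzNlTWZmKzu7u3d7u7u7t7c3M3u7eyGaL3d3My8zNzLvcvKZompec7u7u3u7u7u7u3czd7dy3eszN3czd3d3bh3rb3Jm8uqne7u7t7u7u7u7u26q96TfcvN3d3d3uuqqXedzN7LzMqJ7u7u3d7u7u7u7rm8tyTe7u3d3d3d7KuqvLzc3d7u25eu7u7u3d3e7u7u2lIia6ms7d3N3d3dzMy6qs3tze7uyWru7u7d3e7u7u7typrcmHi93N3u3N3dyph1aLvd7u7spp7t3t3e7u7u7u7t3e7tpm3M3e7d3e7LqEABI1re7u7aeM7M3u7u7u7u7u7tuqzsnM7u7d3u7uqHUhIjJIzu7u6mNFre7u7u7u7u7u3cqJu83u7d3O7u7ZiHZ3dUWKzu7tyXnN7u7u7u7u3d3u7cmK7t3d3d7u7u3e7u7rh3h3ne7t3e7u7u7u7u7d3e7u7are7t3d7u7cve7u7u64iHZEnu7t3u7u7u7u7u3e7u3e26vN3bzu7cnN7u7u7ty6qoYkvu7t7u7u7u7u7t7u3u7u3LqczN7tq83e3u7u3czMy5MX3u7t7u7u7u7u7u7d7u7MqbrM3uuMze7d7e3t3d3d3HNc7u7e7u7u7u7u7sve7sq7qr3u7Ivcze3e7d3d3d7u2Fbe7u3d3d7e7u3cua7u6oq4aJzbdWZ4rdzL3d3t3e7shp7u7t3d3d3u7d3Keb3sqcpjI3qpeKu7qYm93d3N7uynbO3d3d3d3d3d3dyniCFKrKmHiL3bd83uzLqry8zu7Khp7Mzd3d3d3d3MzMuIdBK6u8qZu93ZZnzu7cl6zMu8qEfau83d3d3e7t3Mzczcplu7zMu7ze3Jl2ity6q7y6q1Rcqrze7t3d3u7u3d7u7cl8u7zLvN7cqKqpVZvN7d25Ugiqu9zKmZvN7c3d7u3u28zbq8us3dzNy83Kvd3cvNxiBcq6vd3MzMzeuL3u7e7suauaqs3cze7t7MubvKQjfHIDuZrczJm97LzcZ73t3synaYqrzMrey6qa3cpzIjablBFbzMvbmrzey73ZecyKvey4ibqrze3N3dzd3eyYmnq7YABpvMq8y7zsur3Jnsze7dtovczM7O7u7tzLu8u6mdzKQlvMzM3d3e7MzNy+3d3d3Ku9zN7e7e7u7byqzd3J3N66ndzM3e7cu8y6u77u3e7tvMmc3dy97u2WnLzM7uudzcl73M3M3tuqqImqzd7MyovKes3bq97uy7qb3dvN3rrMzbi93LvLvN23aKvcypvdlEnO7u7u7u3u7d3N3bhq6njN3Kvdu5ru7HZ6vdu6ze7d3d7u7d7t3u2Imt3e3ISduYrd3cq9ze7qVZvd3u7d3M3d3d7uzd7u6pm73d7d2lrMy67ep7ze7Zd5zd3e7L3N3avd7Zrc3u7KupvM3d3cqc3dzNtp3N7bvN3u7t7qvM7O2YrLu83MzLze3MzN3d3Jrd7cmHqbzN3My7zu7dq53t3cu63e3cuq3d67zd3d3cvu3uyKuol83ey7ze7sy7rO3dvO3u7u7d3u7bzd7t3MzN3M3d3Lqrmu7Jnd7uvLrN3NzMze7u7t3u7L7u3cvMy7zd3d3tyDJDMQAFzt3d3e3N3N7c3u7u3u287u7t3czM3ty87c3cqHQQJXeN3Mzd3LvM3u3e7t3u7N7t7cu7zbqs3u3OzN7d3M3t3d3u"/>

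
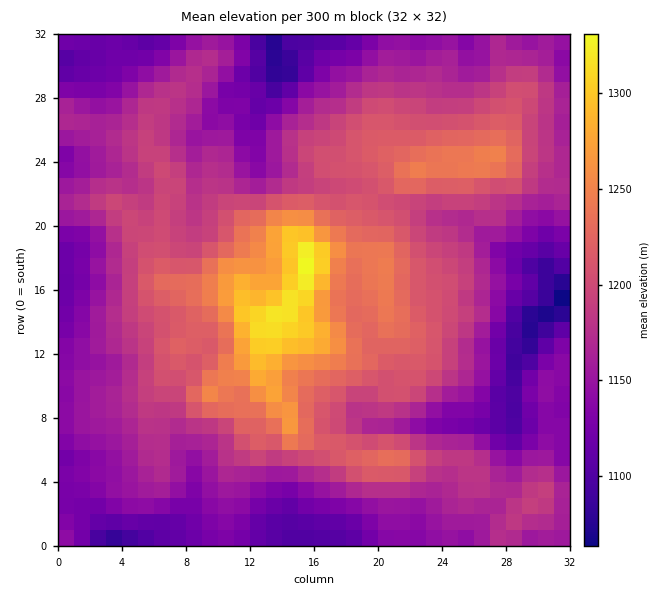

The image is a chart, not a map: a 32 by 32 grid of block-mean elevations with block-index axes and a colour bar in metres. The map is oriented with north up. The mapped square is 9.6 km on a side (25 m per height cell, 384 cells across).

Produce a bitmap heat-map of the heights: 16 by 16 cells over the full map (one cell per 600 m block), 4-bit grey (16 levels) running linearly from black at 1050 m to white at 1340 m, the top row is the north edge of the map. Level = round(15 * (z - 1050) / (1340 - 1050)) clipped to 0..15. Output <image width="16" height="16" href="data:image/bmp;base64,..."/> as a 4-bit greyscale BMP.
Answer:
<image width="16" height="16" href="data:image/bmp;base64,Qk32AAAAAAAAAHYAAAAoAAAAEAAAABAAAAABAAQAAAAAAIAAAAATCwAAEwsAABAAAAAAAAAAAAAAABEREQAiIiIAMzMzAERERABVVVUAZmZmAHd3dwCIiIgAmZmZAKqqqgC7u7sAzMzMAN3d3QDu7u4A////AEMzRDM0VVZmRFVFRFZmZndFZlZneZd2VVVmaJqHdVQ1Vneauod2VDVVeJvKqYh0NUZ4m925mXQjRomc3bmodTFGiZu+uqiGMkaIib25mHVEZ3h4mpiHd2VWeGZXiJmZhlZ3ZVeImZqGZXdURniIiIZEVmQjVmZnhjQ0ZSI0VVZl"/>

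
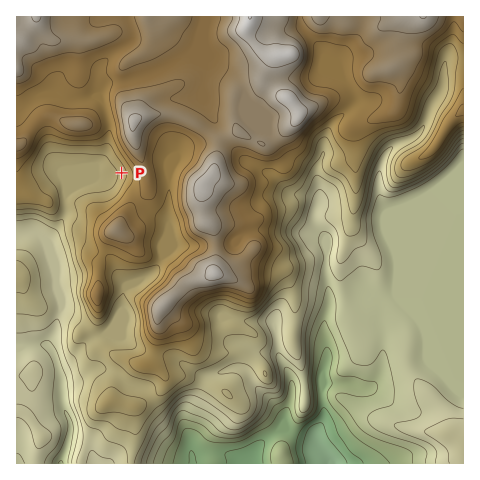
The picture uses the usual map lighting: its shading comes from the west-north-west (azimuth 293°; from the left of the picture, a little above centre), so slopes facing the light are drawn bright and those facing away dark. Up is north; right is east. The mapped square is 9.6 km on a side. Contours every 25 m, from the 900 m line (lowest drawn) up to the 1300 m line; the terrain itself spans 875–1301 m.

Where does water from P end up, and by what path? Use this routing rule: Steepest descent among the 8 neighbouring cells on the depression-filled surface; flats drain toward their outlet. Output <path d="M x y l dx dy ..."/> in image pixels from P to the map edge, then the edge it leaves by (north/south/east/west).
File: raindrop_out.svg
<path d="M122 173l-10 0-4 2-9 0-9 10-8 2-12 7-4 5 0 15-4 7-15 15 7 9 0 4 6 15 0 50-3 5-2 11-7 12 0 4 5 5 4 11 2 8 1 1 0 6 1 1 0 14 1 1 1 14 7 14 0 13-1 1-1 9-4 10-2 4-1 5"/>
exit: south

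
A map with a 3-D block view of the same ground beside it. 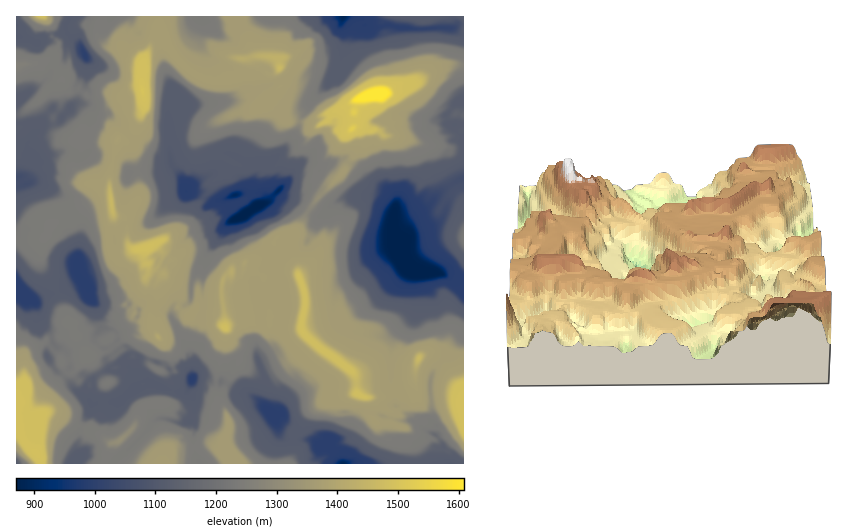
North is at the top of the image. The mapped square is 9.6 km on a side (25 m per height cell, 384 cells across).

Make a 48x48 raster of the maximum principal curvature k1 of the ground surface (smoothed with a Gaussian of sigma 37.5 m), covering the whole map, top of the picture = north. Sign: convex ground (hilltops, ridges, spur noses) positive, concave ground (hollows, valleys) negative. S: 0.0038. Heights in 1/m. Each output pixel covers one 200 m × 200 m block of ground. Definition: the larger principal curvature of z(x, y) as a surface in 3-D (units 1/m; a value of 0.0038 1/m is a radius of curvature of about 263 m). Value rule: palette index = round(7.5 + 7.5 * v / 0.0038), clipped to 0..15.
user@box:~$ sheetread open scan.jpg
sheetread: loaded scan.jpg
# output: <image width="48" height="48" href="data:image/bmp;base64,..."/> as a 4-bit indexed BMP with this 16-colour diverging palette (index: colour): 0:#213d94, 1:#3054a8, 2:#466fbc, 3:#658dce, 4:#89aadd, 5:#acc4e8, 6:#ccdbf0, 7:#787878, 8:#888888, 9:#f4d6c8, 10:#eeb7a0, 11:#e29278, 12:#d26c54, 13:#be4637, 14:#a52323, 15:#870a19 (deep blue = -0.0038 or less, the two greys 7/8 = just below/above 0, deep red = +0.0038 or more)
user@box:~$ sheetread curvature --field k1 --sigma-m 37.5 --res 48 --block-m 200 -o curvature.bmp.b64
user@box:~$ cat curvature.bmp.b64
<image width="48" height="48" href="data:image/bmp;base64,Qk32BAAAAAAAAHYAAAAoAAAAMAAAADAAAAABAAQAAAAAAIAEAAATCwAAEwsAABAAAAAAAAAAlD0hAKhUMAC8b0YAzo1lAN2qiQDoxKwA8NvMAHh4eACIiIgAyNb0AKC37gB4kuIAVGzSADdGvgAjI6UAGQqHAIz8yHfYh3yYqod7uerc34zKzKjMmIh4iM7LjXXJmInZq4i9jp13iKx4iK6r7tyImfjLi727/4iLu5nruseLuch3j7rriIr7upe615msq/iJndya+9i6jK2pqtvrz+mpvoicrr3ZncmJuWi2/NnXfZqpvI3KvXiKvom/rteIeOiJzJnY/I2HbM27usuJrLyduoyKzdh4h8/M7ofY6JpprLnaqpqoiZyq2I19zIiKiIirmLnZ1qvcp8fIjP+4iIuZ2K7Kmsm/+YiIi5ys6HiJnYi4d/d3iIuZvNy5q8mcyYiP3Yt+ns2KyoqYe+mIiKmamK67yavZmIr918rKiKyLu7mI76mIiOqYh5602Iiq2IfbvrrIqKmKq4iv+IiIiL+IidzdiIiZm72f+buP7pyouYv8h4iKrd2ryp2+qImKmrzt6IesrXbNqN+XeIial4nJx8l4yIq5mG2Z6b3M+964ifh3eJvbfKy5ipqZ2Lx7ueyLnMiK6YiIiPh4i7qa2mis3sq67szZ2uqKvbiH14iIh/uIjHrLmIiIq3d8qtdb2smIqq2Jx4iHh+2IuY173d3bvIjoi7eb2riIib+qp4iHh/uJyNvKeJh/2J+YjoebnoyZic3ayYeIiPiLjYnXvbzduOm6q3iM6nu6mNeezIiIi/iMnI6J13d12KzbuHeduHzIiOh56qiHiaiMnNesl4idnMucnFqeisuqiNnOvtiIiIiNjMfHeIvZrMiNqtq+i+7/qOrIy77IiKmcjce3eI2J26iIzYquiom96rycmri/qKvdzrjHh22KvNiIicuNmI17796cupy67uaIu7zHiIx4yayIiIir+Y2pqtvf6Hq2nMp3iv25eNiauIzbmIfJ946mi996r8eNqt6IvK2NaMicmqiJynra+IvZqm34uv67rKr4tnq7zJiJmoqnfN2M7d/I2Hjtqritjcq/q3jGh56YiYeY6vqK5YvXx3m53qiouq2N+9i729q6iJqXyJzq14jYrNuYiL3N3I6Iz52piIiIqYh4yodtrcnXiYiIiIh4il2IjMms3d25mIeIq4d9iK3IiJmHd3iYb+p+yp3qyois+niKyIitiI3KiN7ad3vu3JttvXiMrPyMmYiL2oiOiIj4eNmb3dqJuK+6/e7/qrebqId5i8h8yIzniKy/yJh63tz/qbyIjHi5d/uKuJyHyJ/IiI2a/93ai3vfmcrpe5i4rJ/Xt3ma2I/XiHbHeaiIjGer+/qdyM6ch3j8vL2emJ7oeIyZeaiIi5i6nv//36rqt4a5ibzM6tzZaK7t24h4ibjGeKvdqN3LvLy4isbdbcvaq/qIiIiKmbjneKvM3e6tqJmIn52mrcvmn5iIiIh6+MnKeLvM25mJ/K7qzqS7y7/d6YqYnd3u646siIvbqt7tusde+Yfe2Ir4iaerqHiIia7Jm7uavMzd7Yh4+czZ6IiYionauoiJrb/r2aq8zLqquprMuJ6HvbiImXd32IzKu72smod6iJqpaprfyK6YiYyIqXd32Lh4i7nIm6iKzd3cug=="/>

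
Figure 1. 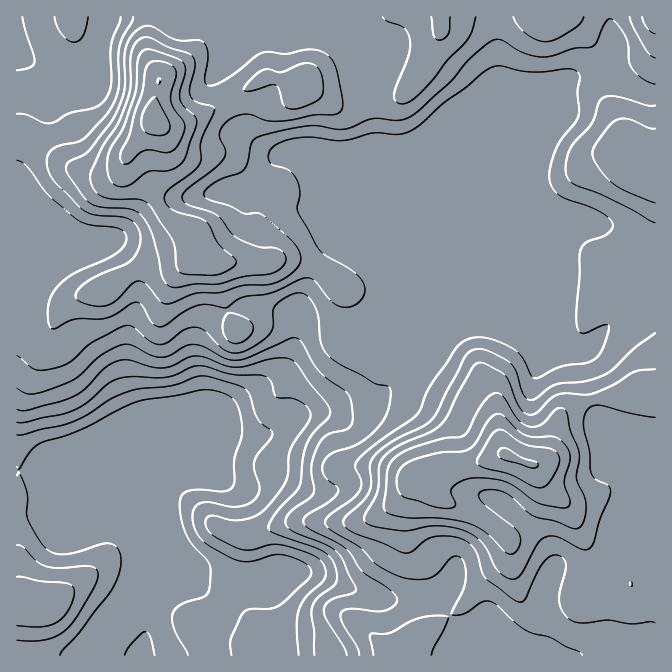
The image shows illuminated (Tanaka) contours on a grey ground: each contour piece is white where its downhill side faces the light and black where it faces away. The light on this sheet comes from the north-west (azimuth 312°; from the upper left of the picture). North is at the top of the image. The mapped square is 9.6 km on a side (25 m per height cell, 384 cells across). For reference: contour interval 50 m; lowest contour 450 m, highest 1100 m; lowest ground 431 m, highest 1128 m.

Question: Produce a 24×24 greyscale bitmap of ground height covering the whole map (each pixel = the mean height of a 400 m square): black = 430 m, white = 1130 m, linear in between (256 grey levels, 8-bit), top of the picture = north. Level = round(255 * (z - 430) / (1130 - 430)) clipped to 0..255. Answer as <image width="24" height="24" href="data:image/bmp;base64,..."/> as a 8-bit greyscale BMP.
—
<image width="24" height="24" href="data:image/bmp;base64,Qk12BgAAAAAAADYEAAAoAAAAGAAAABgAAAABAAgAAAAAAEACAAATCwAAEwsAAAABAAAAAAAAAAAAAAEBAQACAgIAAwMDAAQEBAAFBQUABgYGAAcHBwAICAgACQkJAAoKCgALCwsADAwMAA0NDQAODg4ADw8PABAQEAAREREAEhISABMTEwAUFBQAFRUVABYWFgAXFxcAGBgYABkZGQAaGhoAGxsbABwcHAAdHR0AHh4eAB8fHwAgICAAISEhACIiIgAjIyMAJCQkACUlJQAmJiYAJycnACgoKAApKSkAKioqACsrKwAsLCwALS0tAC4uLgAvLy8AMDAwADExMQAyMjIAMzMzADQ0NAA1NTUANjY2ADc3NwA4ODgAOTk5ADo6OgA7OzsAPDw8AD09PQA+Pj4APz8/AEBAQABBQUEAQkJCAENDQwBEREQARUVFAEZGRgBHR0cASEhIAElJSQBKSkoAS0tLAExMTABNTU0ATk5OAE9PTwBQUFAAUVFRAFJSUgBTU1MAVFRUAFVVVQBWVlYAV1dXAFhYWABZWVkAWlpaAFtbWwBcXFwAXV1dAF5eXgBfX18AYGBgAGFhYQBiYmIAY2NjAGRkZABlZWUAZmZmAGdnZwBoaGgAaWlpAGpqagBra2sAbGxsAG1tbQBubm4Ab29vAHBwcABxcXEAcnJyAHNzcwB0dHQAdXV1AHZ2dgB3d3cAeHh4AHl5eQB6enoAe3t7AHx8fAB9fX0Afn5+AH9/fwCAgIAAgYGBAIKCggCDg4MAhISEAIWFhQCGhoYAh4eHAIiIiACJiYkAioqKAIuLiwCMjIwAjY2NAI6OjgCPj48AkJCQAJGRkQCSkpIAk5OTAJSUlACVlZUAlpaWAJeXlwCYmJgAmZmZAJqamgCbm5sAnJycAJ2dnQCenp4An5+fAKCgoAChoaEAoqKiAKOjowCkpKQApaWlAKampgCnp6cAqKioAKmpqQCqqqoAq6urAKysrACtra0Arq6uAK+vrwCwsLAAsbGxALKysgCzs7MAtLS0ALW1tQC2trYAt7e3ALi4uAC5ubkAurq6ALu7uwC8vLwAvb29AL6+vgC/v78AwMDAAMHBwQDCwsIAw8PDAMTExADFxcUAxsbGAMfHxwDIyMgAycnJAMrKygDLy8sAzMzMAM3NzQDOzs4Az8/PANDQ0ADR0dEA0tLSANPT0wDU1NQA1dXVANbW1gDX19cA2NjYANnZ2QDa2toA29vbANzc3ADd3d0A3t7eAN/f3wDg4OAA4eHhAOLi4gDj4+MA5OTkAOXl5QDm5uYA5+fnAOjo6ADp6ekA6urqAOvr6wDs7OwA7e3tAO7u7gDv7+8A8PDwAPHx8QDy8vIA8/PzAPT09AD19fUA9vb2APf39wD4+PgA+fn5APr6+gD7+/sA/Pz8AP39/QD+/v4A////ACslEgwHDh4oMTA9Vm6Hj4t/e3yBiIyNkkZCJRINEyEkLC89XXd6f4aGgYiQlpydnUVDNRwMDhMeJSQtSWFvfIGEj56VmqCkpTEmJyEOCw8gLCgrQmuGko6HnrWimqOhoR8QEBQMCx08Rkpaco6fpZ6etcCxsLCgnxgMCwsLDSQzMkRjeZOyxMnJwbrGzLmknxYLCwsLEBMUITNMbX+m0tfSytPk07OnpRgNCwsLCwsNIDJGbX2awM/U4/Ls2K6iojEnGg8LCwsMGy05VmV3j6a50NjFxKmjpFdPQCkaFRESIjg9TmFvfY2svriitKyvtm9tXkY/QDIzPkFKYW93eIObsqSJkJWjsHp/dGNha11pdmFccn59eHqIl4p+goaPnHyHhIB7h3uBiXdpd4J9enp6fHt6gYiJknqKmp+PnZmVjIR1g4uAf356eXl6gIqKiXl9iJadrcHAs6uXjId9enp5eXl5f4qLiHh6fICVs8m/rqiWhX16eXl5eXl5foeKi3l/kJqmvrysnJaJf3p5eXl5eXl6fYONmX6Tr8bIwayYk4+He3l5eXl5eXl8jZmmsYugstHd18etm4mAenp5eXl5eXl8lKi1uo2PmL3o8dWxoJaNjIyFhXx5eXl6h6Czs4WEhpve8s66sbO5saago499enl5fZKinnp6eYjN7cOtuL7HvaajraqTgn5/gYyRmHR7fonF1L6mpq+xr6OjqbWok5GZlZOSpXaEh4SnqqWjo6Ojo6Onq7q3paSxr6KYtQ=="/>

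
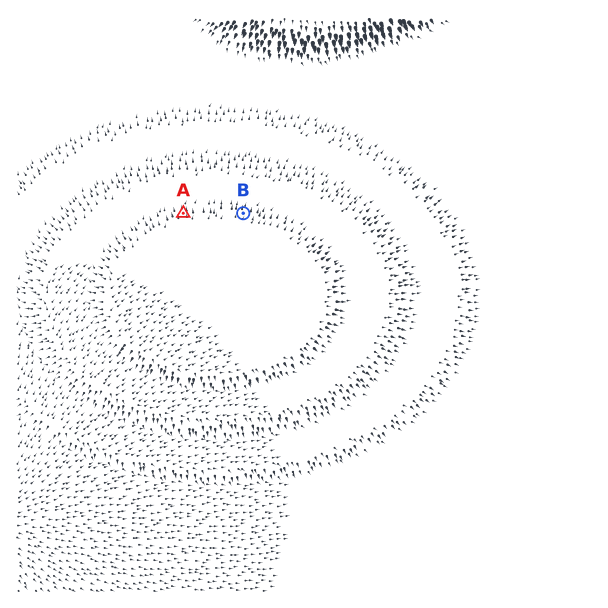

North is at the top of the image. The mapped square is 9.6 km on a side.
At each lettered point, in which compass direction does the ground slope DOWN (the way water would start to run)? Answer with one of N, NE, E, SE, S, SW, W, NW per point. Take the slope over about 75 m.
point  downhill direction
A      N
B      N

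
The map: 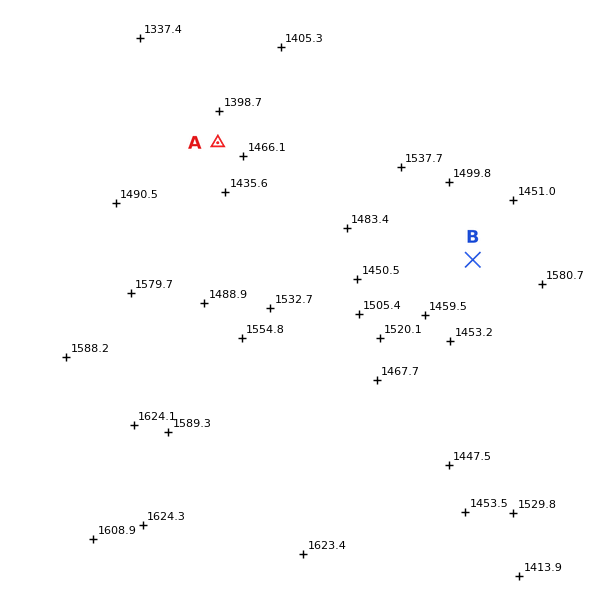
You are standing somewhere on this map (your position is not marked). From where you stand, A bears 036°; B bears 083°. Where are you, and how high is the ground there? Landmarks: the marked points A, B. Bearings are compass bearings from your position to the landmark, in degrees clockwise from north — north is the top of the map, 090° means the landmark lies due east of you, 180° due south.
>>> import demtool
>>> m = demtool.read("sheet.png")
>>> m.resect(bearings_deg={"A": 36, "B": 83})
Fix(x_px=99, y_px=306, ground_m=1560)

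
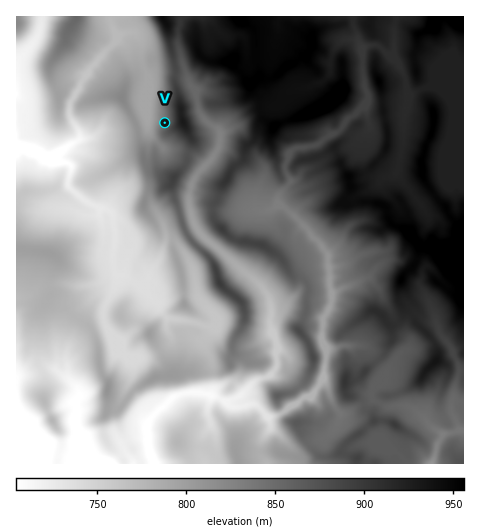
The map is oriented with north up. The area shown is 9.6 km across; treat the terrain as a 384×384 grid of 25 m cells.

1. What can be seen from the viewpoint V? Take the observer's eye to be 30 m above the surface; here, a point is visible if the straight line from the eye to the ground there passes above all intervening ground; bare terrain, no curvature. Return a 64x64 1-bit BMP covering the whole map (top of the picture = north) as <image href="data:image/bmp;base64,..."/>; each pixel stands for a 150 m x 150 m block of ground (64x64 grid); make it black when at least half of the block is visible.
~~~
<image width="64" height="64" href="data:image/bmp;base64,Qk0+AgAAAAAAAD4AAAAoAAAAQAAAAEAAAAABAAEAAAAAAAACAAATCwAAEwsAAAIAAAAAAAAA////AAAAAAAAAAAAAAAAAAAAAAAAAAAAAAAAAAAAAAAAAAAAAAAAAAAAAAAAAAAAAgAAAAAAAAAEAAAAAAAAAAwAAAAAAAAADAAAAAAAAAAcAAAAAAAAADwEAAAAAAAAGAQAAAAAAAAADAAAAAAAAAAIAAAAAAAAAAgAAAAAAAAAGAAAAAAAAAAYAAAAAAAAABgAAAAAAAAAGAAAAAAAAAA4AAAAAAAAAPAAAAAAAAAd8AAAAAAAAD/wAAAAAAAAP/AAAAAAAAAf8AAAAAAAAAYwAAAAAAAAADAAAAAAAAAB4AAAAAAAAAPgAAAAAAAAB+AAAAAAAAD/4AAAAAAAAP/gAAAAAAAA/+AAAAAAAAD/wAAAAAAAAP/AAAAAAAAA/8AAAAAAAAD/wAAAAAAAAP+AAAAAAAAA/xAAAAAAAAD+MAAAAAAAAP54BAAAAAAA/nwOAAAAAAD+fD4AAAAAAPx+OAAAAAAAz/44AAAAAAAP/nAAAAAAAH/+cAAAAAAAA7x8AAAAAAADfH4AAAAAAAN4/wAAAAAAAnj+AAAAAAACf/4AAAAAAAIf8gAAAAAABwH+AAAAAAAHAf4AAAAAAAeA/AAAAAAAB4H8AAAAAAAH4/4AAAAAAAPz/gAAAAAAA/n8wAAAAAAB//yAAAAAAAH//wAAAAAAAP/+AAAAAAAA//gAAAAAAA=="/>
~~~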